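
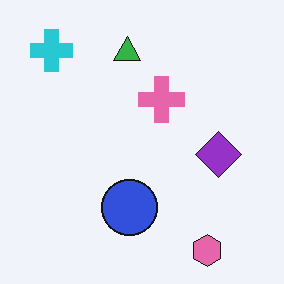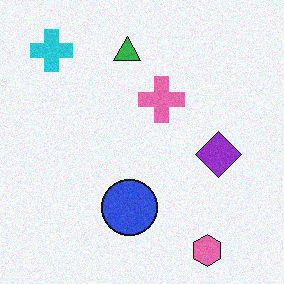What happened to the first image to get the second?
It was degraded with subtle gaussian noise.

Random speckle covers the whole image, including the flat background.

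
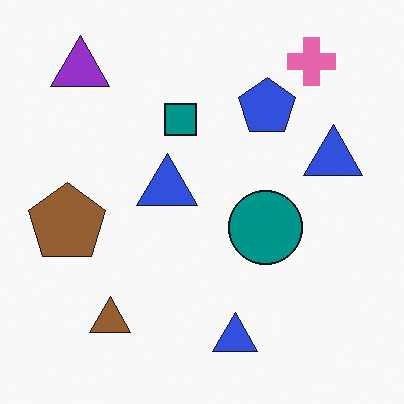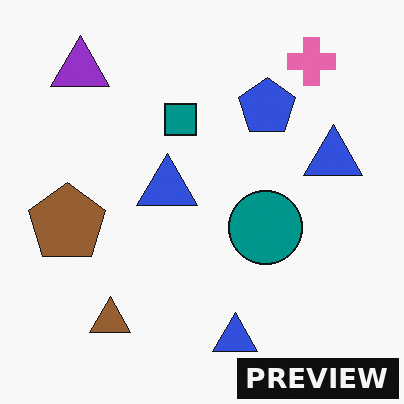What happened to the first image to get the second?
This is the original image watermarked with the text "PREVIEW" in the lower-right corner.

A dark label reading "PREVIEW" appears in the lower-right corner.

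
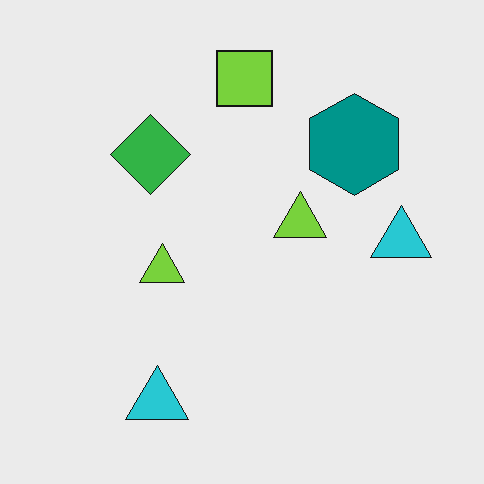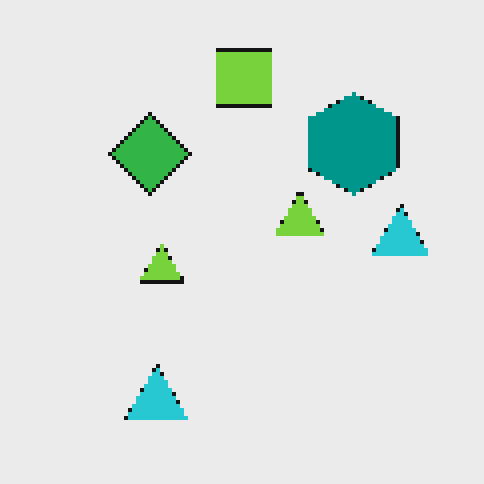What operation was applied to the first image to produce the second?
Mildly pixelated.

Shapes are reduced to large square blocks; fine edges and outlines are lost — a downscale-then-upscale (mosaic) effect.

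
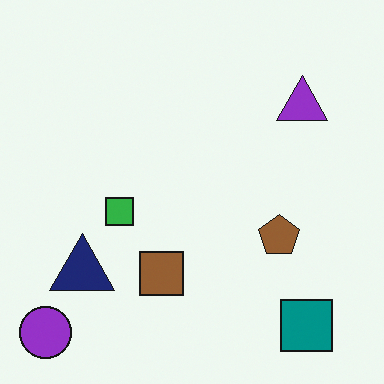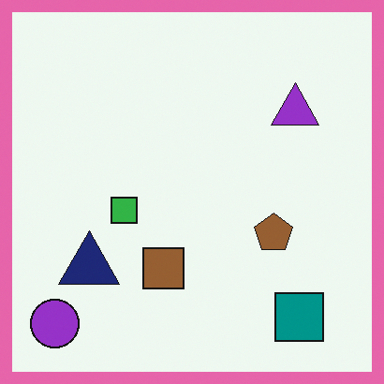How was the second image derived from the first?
The transformation is: framed with a pink border.

A solid pink frame runs around the edge of the second image, with the content slightly shrunk inside it.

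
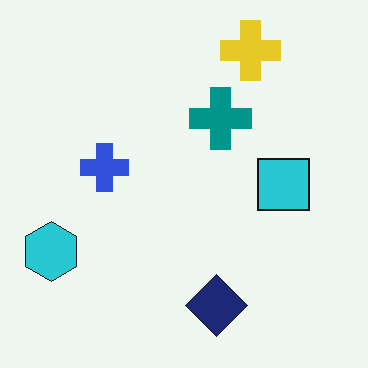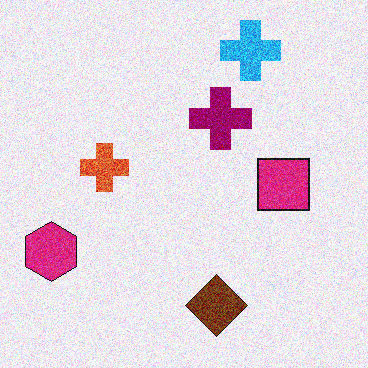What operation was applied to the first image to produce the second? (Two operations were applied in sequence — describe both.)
Degraded with moderate additive noise, then hue-shifted by a moderate amount.

Random speckle covers the whole image, including the flat background. Every shape's color has rotated by the same amount around the hue wheel — a uniform hue shift.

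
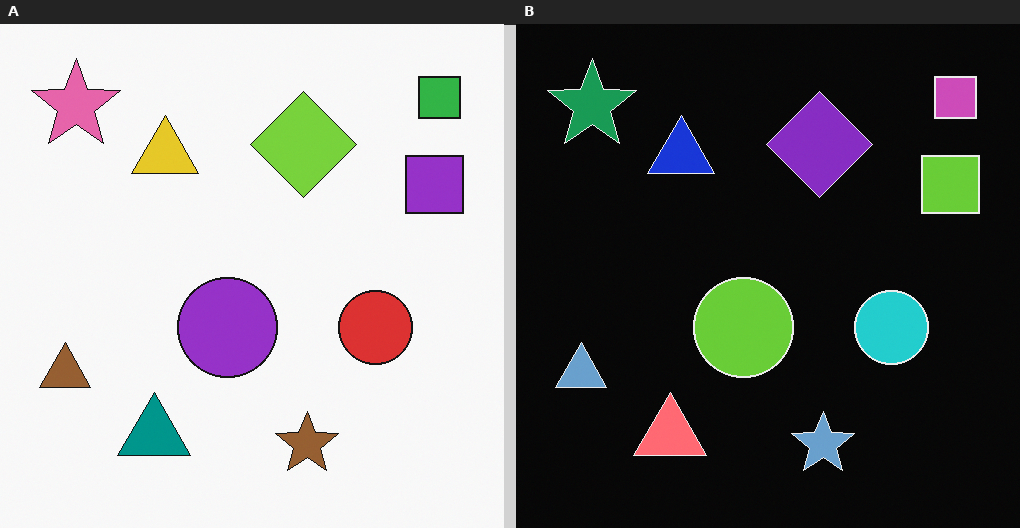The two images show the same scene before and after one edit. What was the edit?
Color-inverted (negative).

The light background has become dark and every shape's color is its complement — a photographic negative.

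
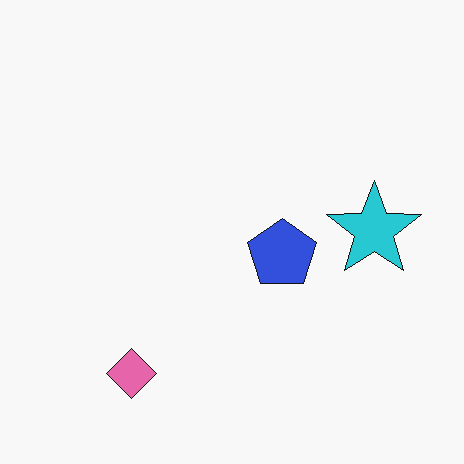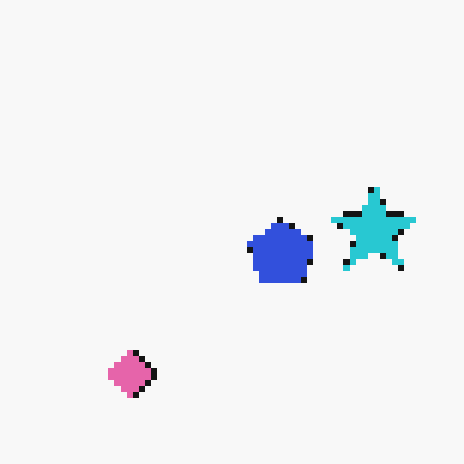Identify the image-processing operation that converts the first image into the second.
This is the original image pixelated into visible square blocks.

Shapes are reduced to large square blocks; fine edges and outlines are lost — a downscale-then-upscale (mosaic) effect.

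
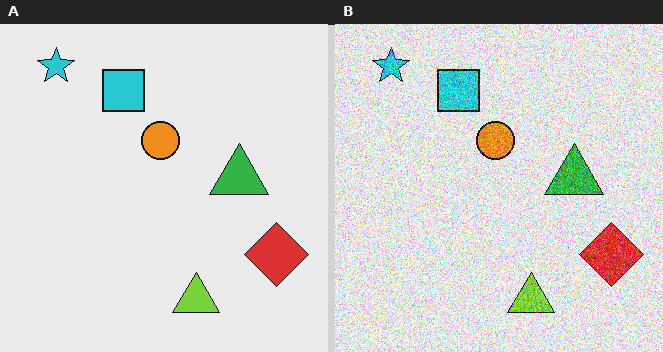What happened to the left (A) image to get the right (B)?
The image was degraded with heavy additive noise.

Random speckle covers the whole image, including the flat background.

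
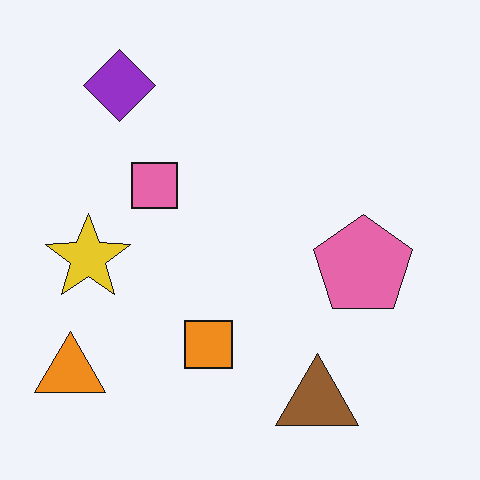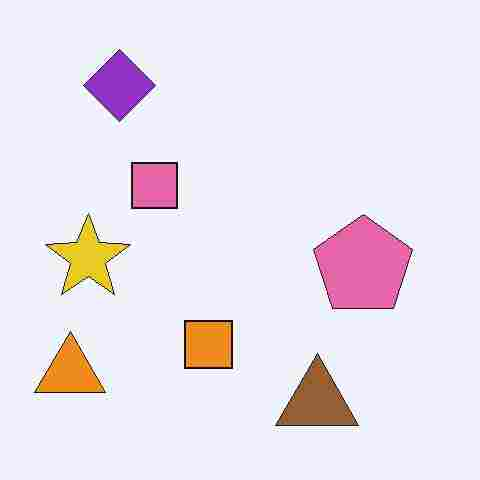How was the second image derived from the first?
Heavily JPEG-compressed with obvious blocking artifacts.

Blocky 8×8 compression artifacts appear around shape edges and the flat background shows ringing — characteristic JPEG degradation.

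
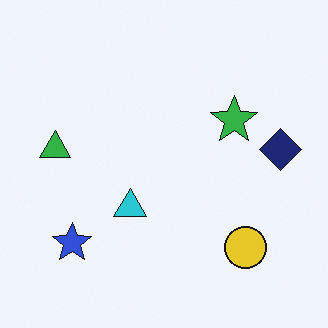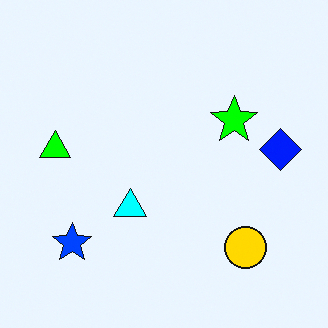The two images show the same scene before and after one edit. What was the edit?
This is the original image heavily oversaturated.

All colors are more vivid — a global saturation change.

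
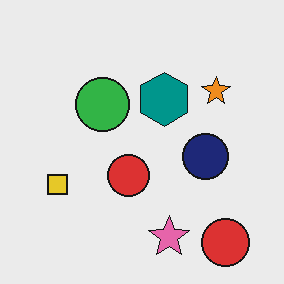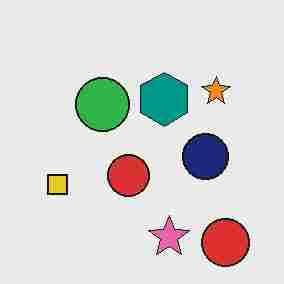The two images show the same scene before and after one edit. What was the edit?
The image was heavily JPEG-compressed with obvious blocking artifacts.

Blocky 8×8 compression artifacts appear around shape edges and the flat background shows ringing — characteristic JPEG degradation.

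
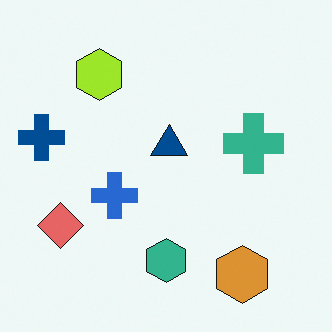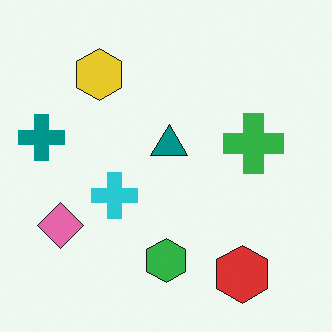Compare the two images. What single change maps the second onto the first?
The first image is the second hue-shifted by a small amount.

Every shape's color has rotated by the same amount around the hue wheel — a uniform hue shift.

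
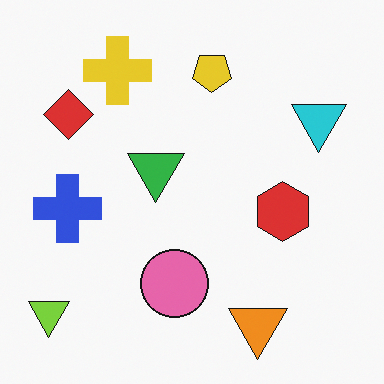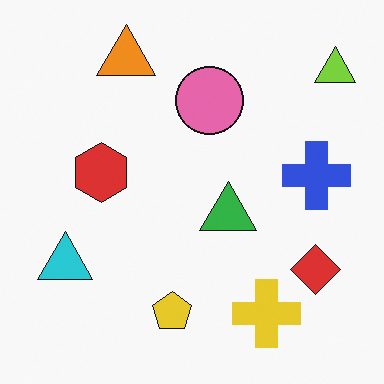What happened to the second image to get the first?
It was rotated 180°.

The lime triangle sits in the top-right of the second image and the bottom-left of the first — consistent with a whole-image 180° rotation.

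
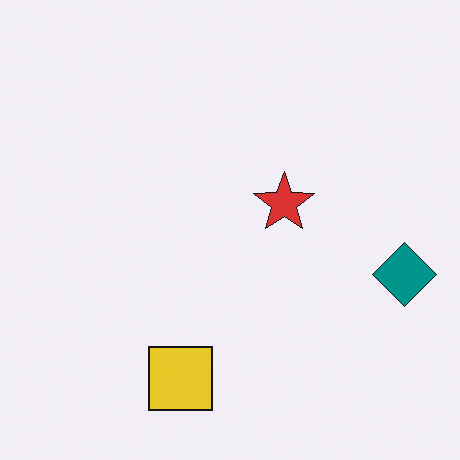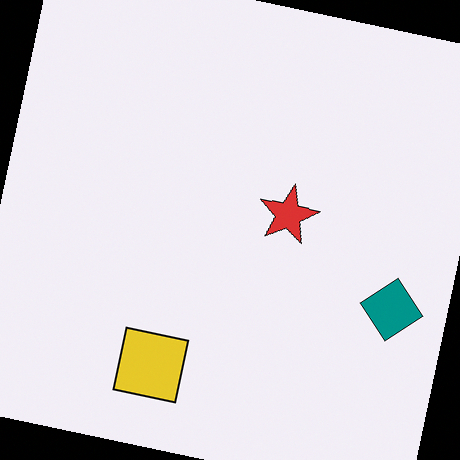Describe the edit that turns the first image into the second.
The second image is the first rotated clockwise by a slight angle.

Every shape is tilted by the same angle and the image corners show triangular fill wedges — a whole-image rotation by a non-right angle.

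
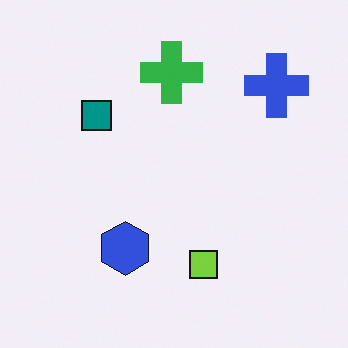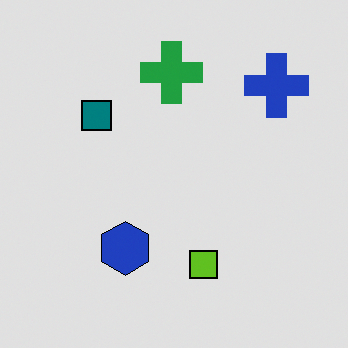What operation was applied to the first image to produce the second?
The image was moderately posterized.

Each flat color has snapped to a coarser quantized level — most visibly, the near-white background has dropped to a flat grey.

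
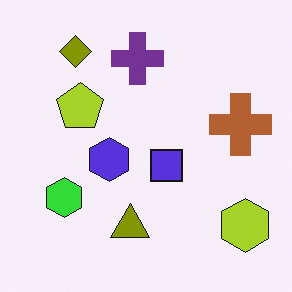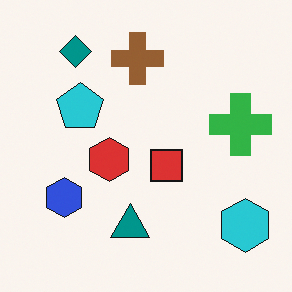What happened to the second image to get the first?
Hue-shifted by a large amount.

Every shape's color has rotated by the same amount around the hue wheel — a uniform hue shift.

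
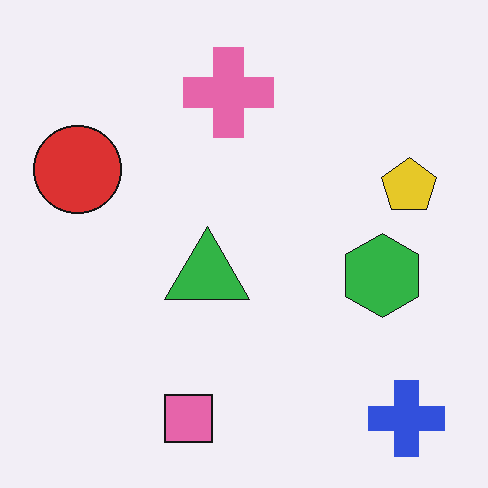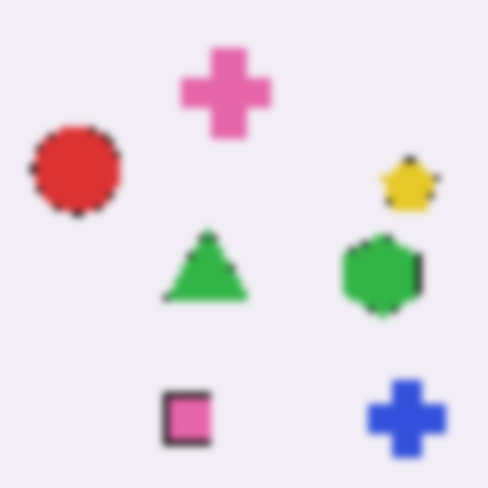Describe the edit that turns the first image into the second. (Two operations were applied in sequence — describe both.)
The image was pixelated into visible square blocks, then noticeably gaussian-blurred.

Shapes are reduced to large square blocks; fine edges and outlines are lost — a downscale-then-upscale (mosaic) effect. Shape edges and outlines are uniformly softened across the whole image.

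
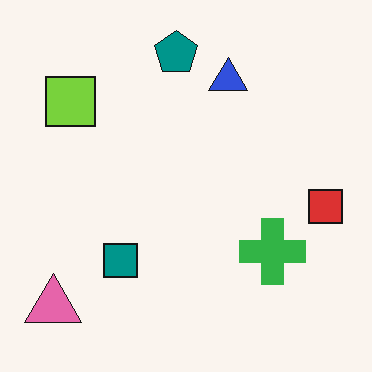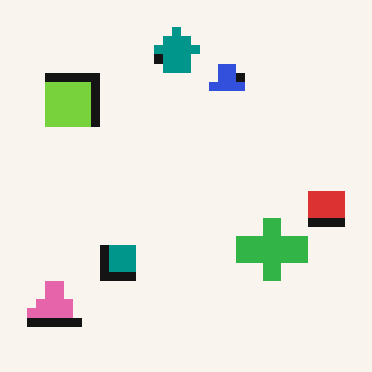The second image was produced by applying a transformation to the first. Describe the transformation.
The second image is the first coarsely pixelated.

Shapes are reduced to large square blocks; fine edges and outlines are lost — a downscale-then-upscale (mosaic) effect.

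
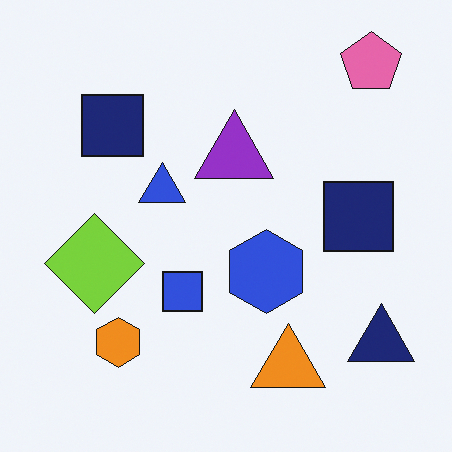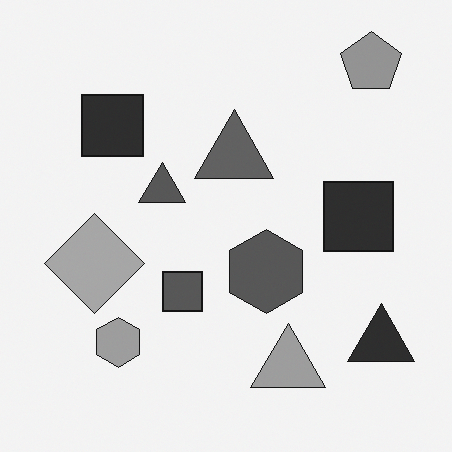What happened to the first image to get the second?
It was converted to grayscale.

All color is removed — every shape is now a shade of grey.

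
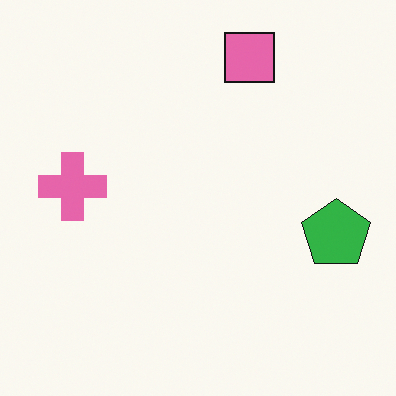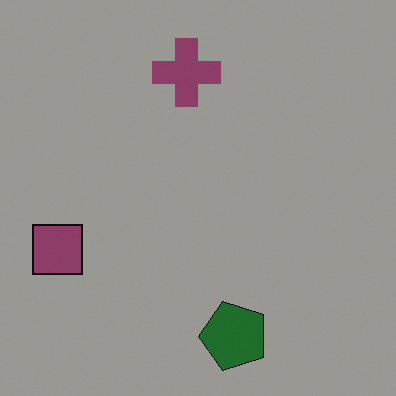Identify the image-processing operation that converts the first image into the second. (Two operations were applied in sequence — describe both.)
The transformation is: transposed (reflected across the top-left ↔ bottom-right diagonal), then noticeably darkened.

Shapes have swapped their row and column positions — what was in the top-right is now in the bottom-left — a diagonal reflection. Every pixel — background and shapes alike — is uniformly darkened.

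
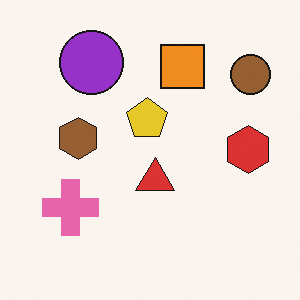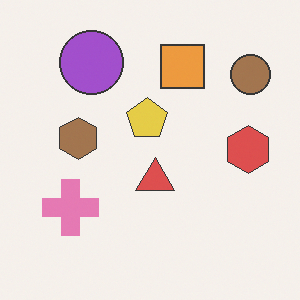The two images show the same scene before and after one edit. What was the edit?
This is the original image given slightly reduced contrast.

Tones are pushed toward mid-grey across the whole image — a global contrast change.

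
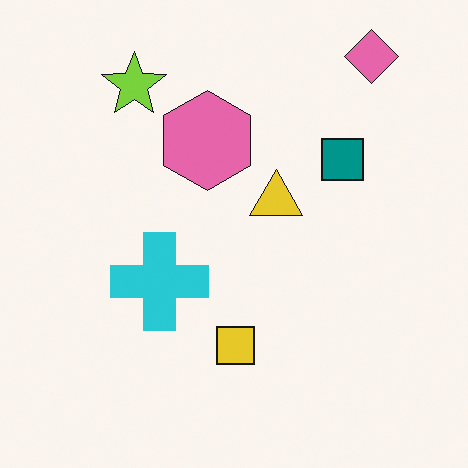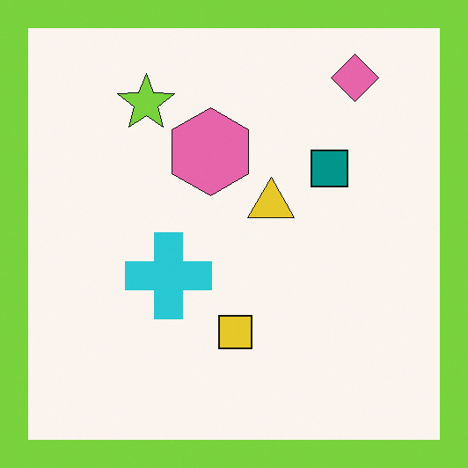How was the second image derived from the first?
The second image is the first framed with a lime border.

A solid lime frame runs around the edge of the second image, with the content slightly shrunk inside it.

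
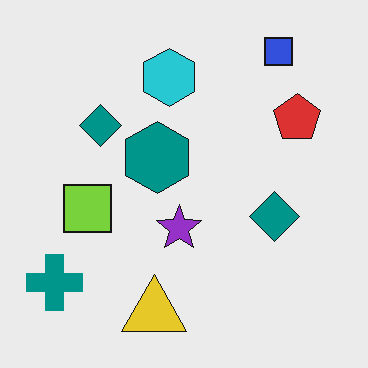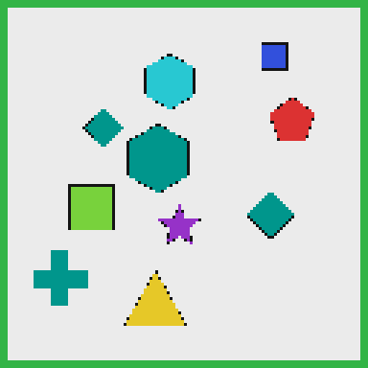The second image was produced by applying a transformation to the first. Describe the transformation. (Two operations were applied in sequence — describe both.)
The transformation is: mildly pixelated, then framed with a green border.

Shapes are reduced to large square blocks; fine edges and outlines are lost — a downscale-then-upscale (mosaic) effect. A solid green frame runs around the edge of the second image, with the content slightly shrunk inside it.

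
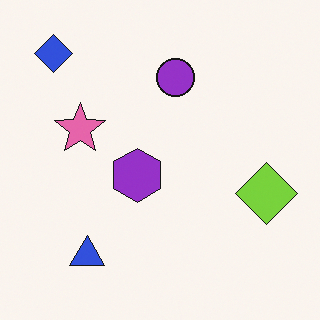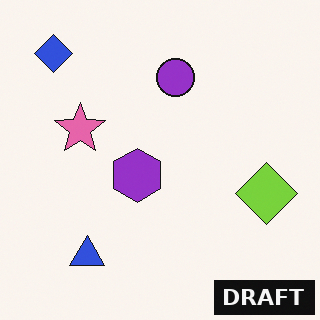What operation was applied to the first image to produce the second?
The second image is the first watermarked with the text "DRAFT" in the lower-right corner.

A dark label reading "DRAFT" appears in the lower-right corner.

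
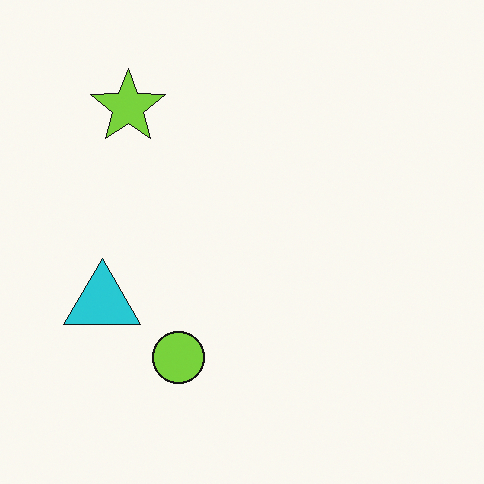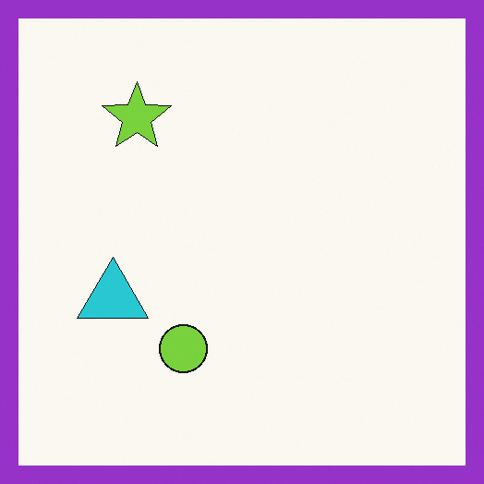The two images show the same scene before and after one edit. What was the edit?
The transformation is: framed with a purple border.

A solid purple frame runs around the edge of the second image, with the content slightly shrunk inside it.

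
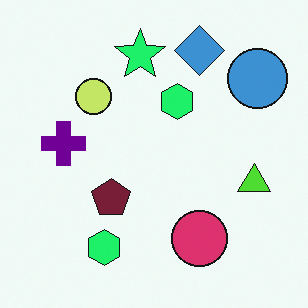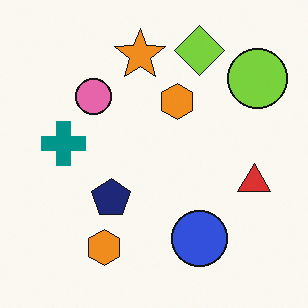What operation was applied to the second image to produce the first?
The image was hue-shifted by a moderate amount.

Every shape's color has rotated by the same amount around the hue wheel — a uniform hue shift.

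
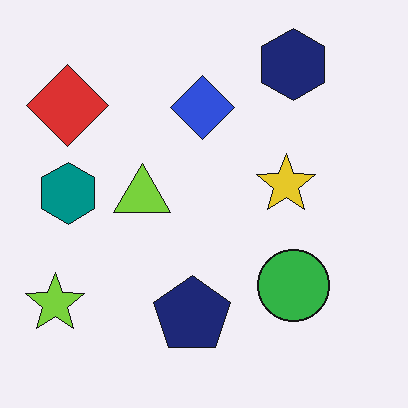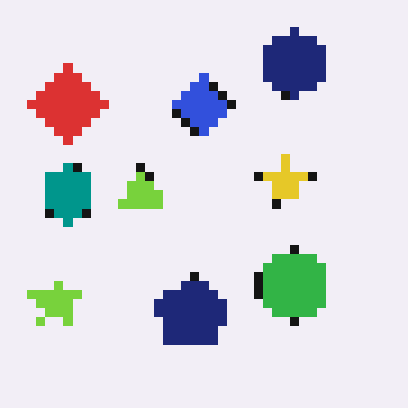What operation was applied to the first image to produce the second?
It was heavily pixelated into large blocks.

Shapes are reduced to large square blocks; fine edges and outlines are lost — a downscale-then-upscale (mosaic) effect.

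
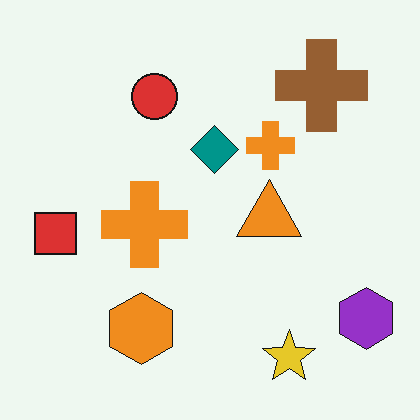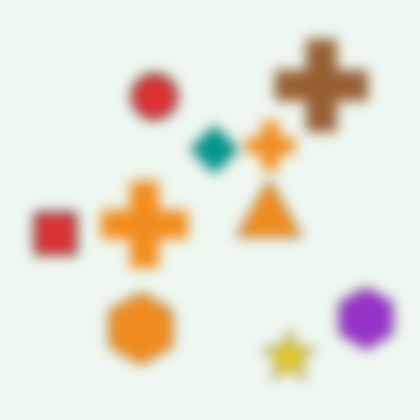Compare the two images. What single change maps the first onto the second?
The image was strongly gaussian-blurred.

Shape edges and outlines are uniformly softened across the whole image.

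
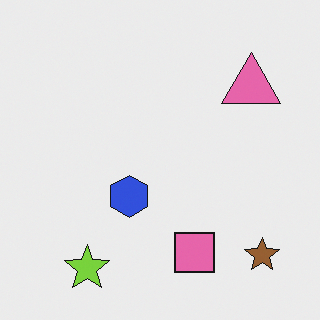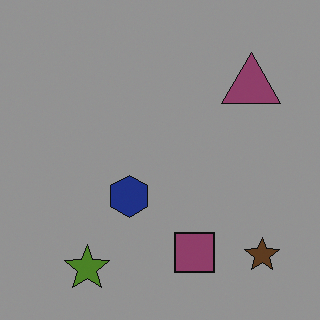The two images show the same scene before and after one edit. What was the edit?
The image was substantially darkened.

Every pixel — background and shapes alike — is uniformly darkened.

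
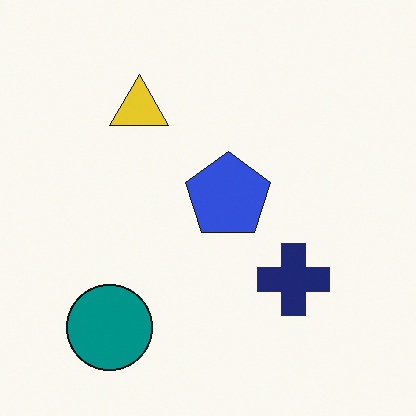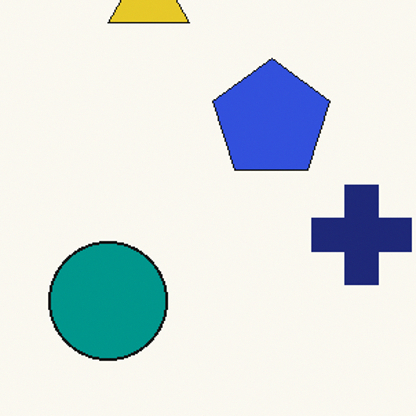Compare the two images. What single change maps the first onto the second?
This is the original image cropped slightly and scaled back up.

The visible shapes are larger and the field of view is narrower; shapes near the original edges may be partly or wholly outside the frame — a crop-and-rescale.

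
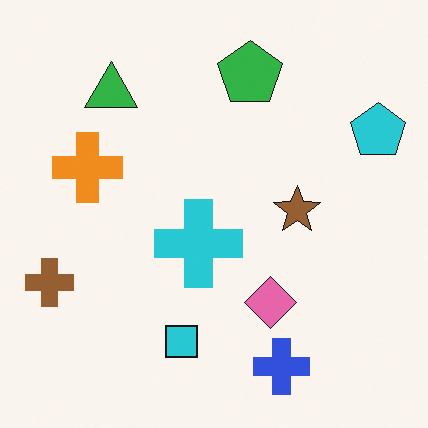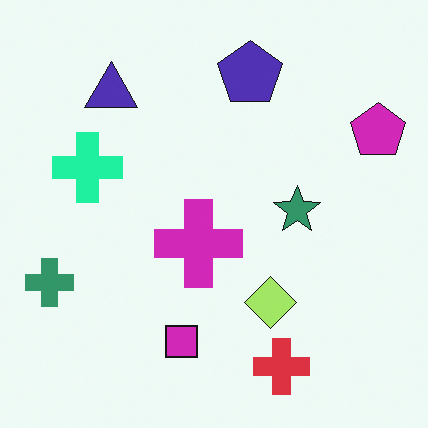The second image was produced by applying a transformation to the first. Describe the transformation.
The image was hue-shifted noticeably.

Every shape's color has rotated by the same amount around the hue wheel — a uniform hue shift.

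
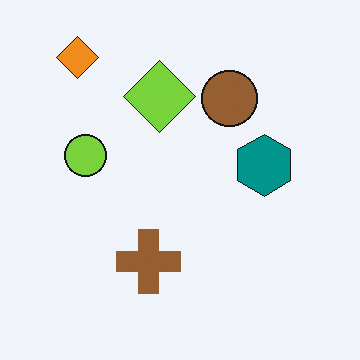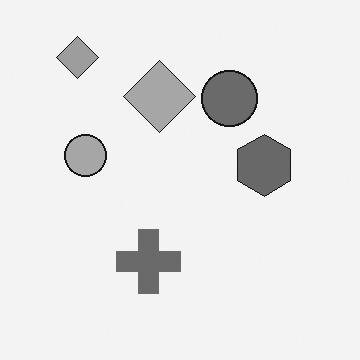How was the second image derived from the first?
The transformation is: converted to grayscale.

All color is removed — every shape is now a shade of grey.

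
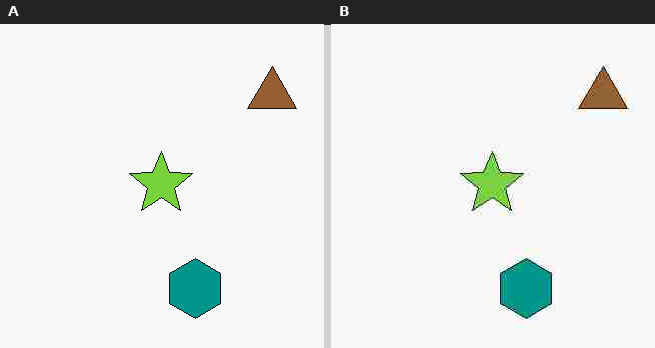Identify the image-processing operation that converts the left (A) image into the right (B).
The right (B) image is the left (A) degraded with heavy JPEG compression.

Blocky 8×8 compression artifacts appear around shape edges and the flat background shows ringing — characteristic JPEG degradation.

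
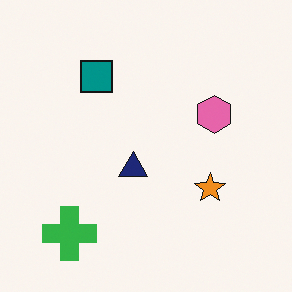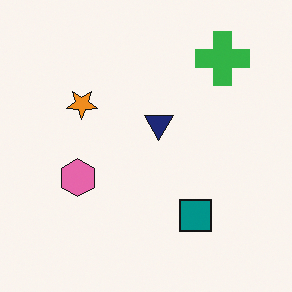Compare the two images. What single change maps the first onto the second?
The second image is the first rotated 180°.

The green cross sits in the bottom-left of the first image and the top-right of the second — consistent with a whole-image 180° rotation.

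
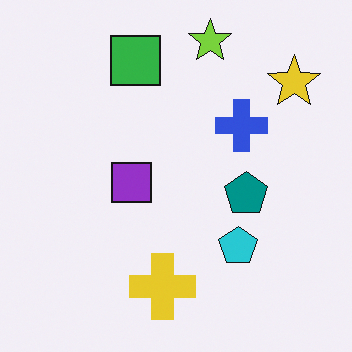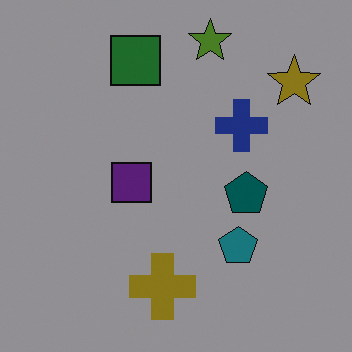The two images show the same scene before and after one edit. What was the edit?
This is the original image noticeably darkened.

Every pixel — background and shapes alike — is uniformly darkened.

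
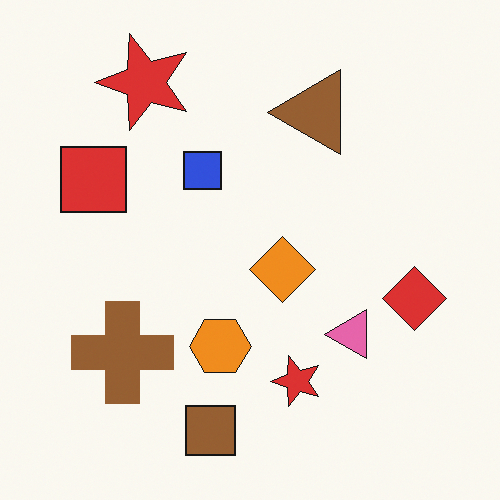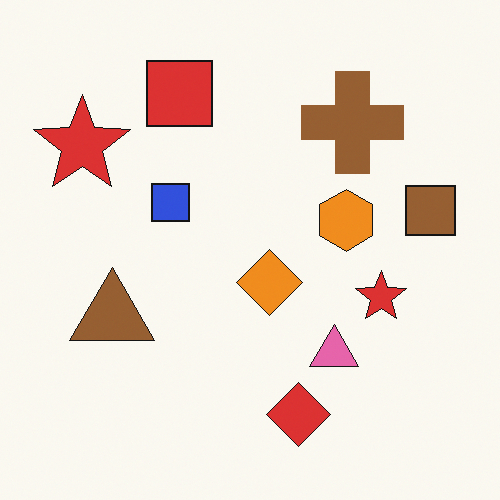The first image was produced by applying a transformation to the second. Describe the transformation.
Transposed (reflected across the top-left ↔ bottom-right diagonal).

Shapes have swapped their row and column positions — what was in the top-right is now in the bottom-left — a diagonal reflection.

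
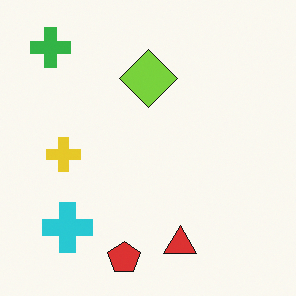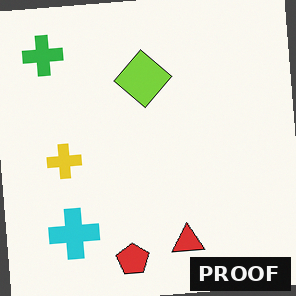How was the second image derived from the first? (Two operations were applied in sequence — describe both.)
The transformation is: rotated counter-clockwise by a slight angle, then watermarked with the text "PROOF" in the lower-right corner.

Every shape is tilted by the same angle and the image corners show triangular fill wedges — a whole-image rotation by a non-right angle. A dark label reading "PROOF" appears in the lower-right corner.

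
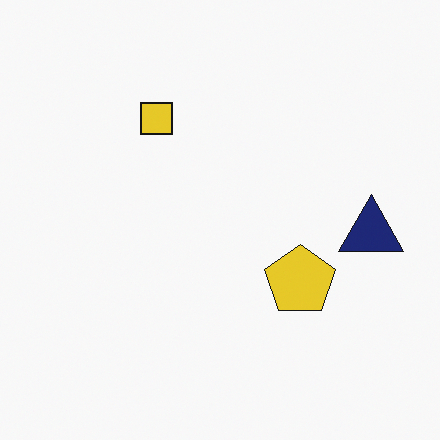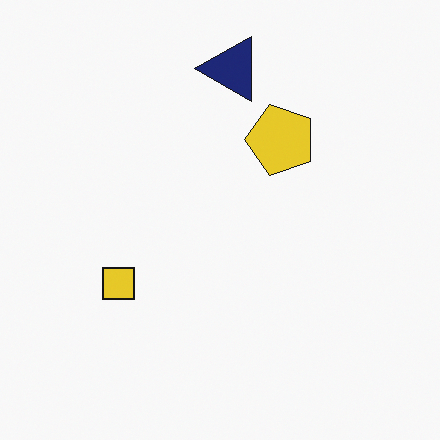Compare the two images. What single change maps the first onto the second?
It was rotated 90° counter-clockwise.

The navy triangle sits in the right of the first image and the top of the second — consistent with a whole-image 90° counter-clockwise rotation.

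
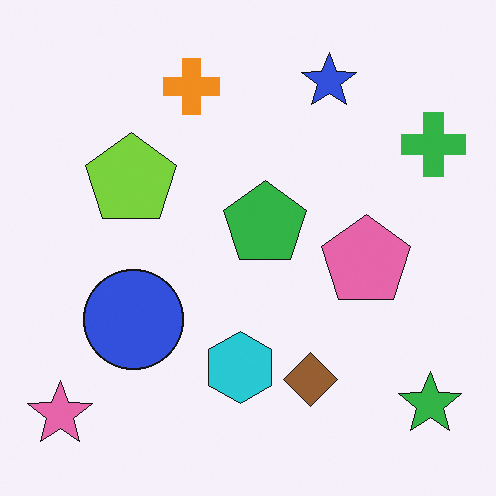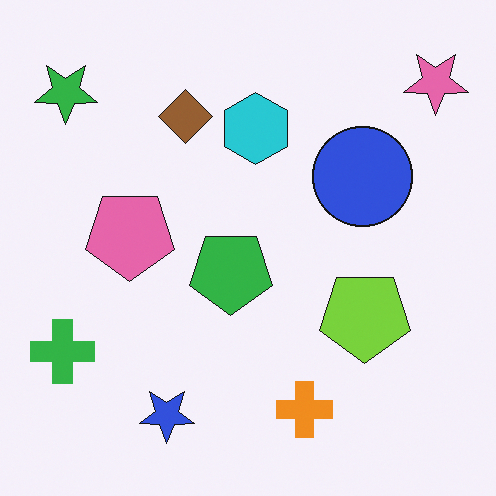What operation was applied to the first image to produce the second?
The transformation is: rotated 180°.

The pink star sits in the bottom-left of the first image and the top-right of the second — consistent with a whole-image 180° rotation.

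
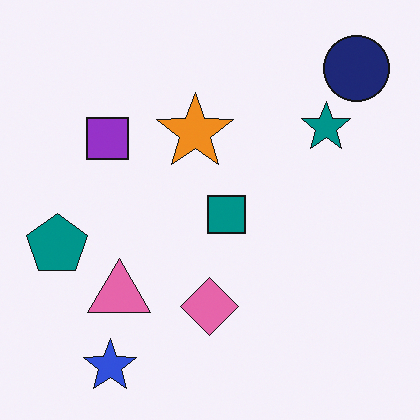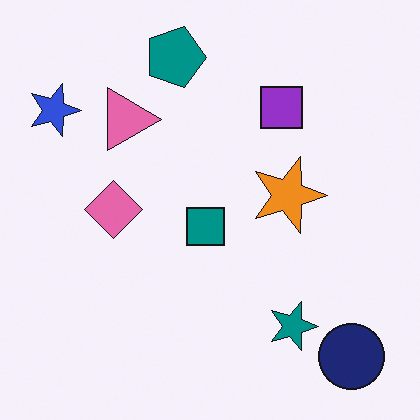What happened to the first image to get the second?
Rotated 90° clockwise.

The navy circle sits in the top-right of the first image and the bottom-right of the second — consistent with a whole-image 90° clockwise rotation.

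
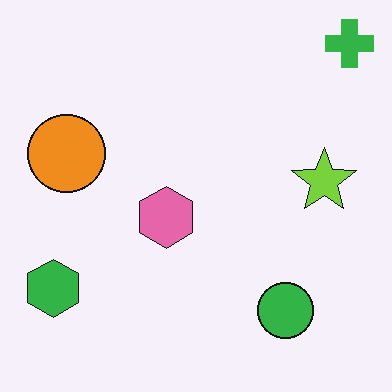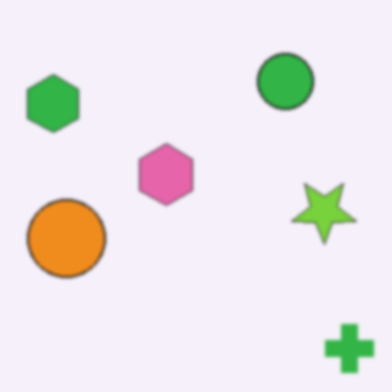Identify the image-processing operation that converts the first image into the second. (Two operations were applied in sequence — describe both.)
This is the original image flipped vertically (top ↔ bottom), then given a subtle gaussian blur.

The green cross is in the top-right of the first image and the bottom-right of the second — shapes on opposite sides of the horizontal midline have swapped in a mirror flip. Shape edges and outlines are uniformly softened across the whole image.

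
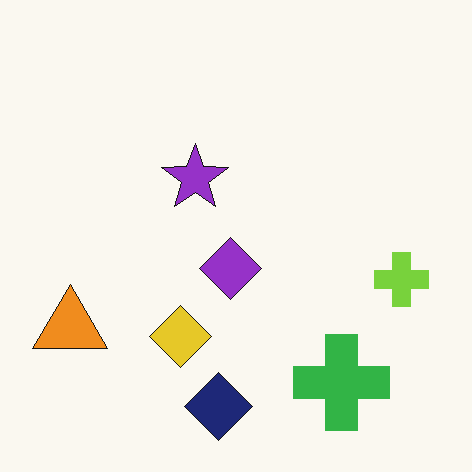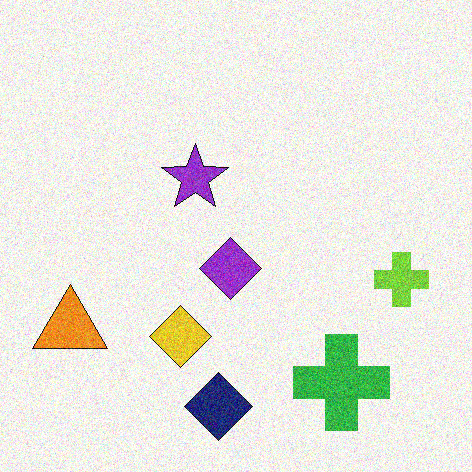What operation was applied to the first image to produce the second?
It was degraded with moderate additive noise.

Random speckle covers the whole image, including the flat background.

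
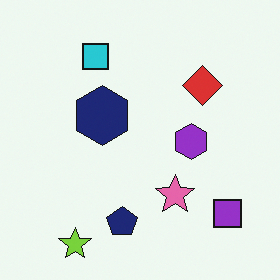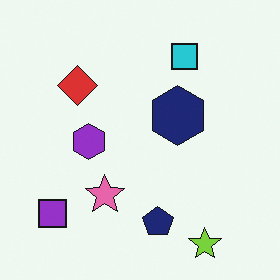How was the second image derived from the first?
It was flipped horizontally (left ↔ right).

The purple square is in the bottom-right of the first image and the bottom-left of the second — shapes on opposite sides of the vertical midline have swapped in a mirror flip.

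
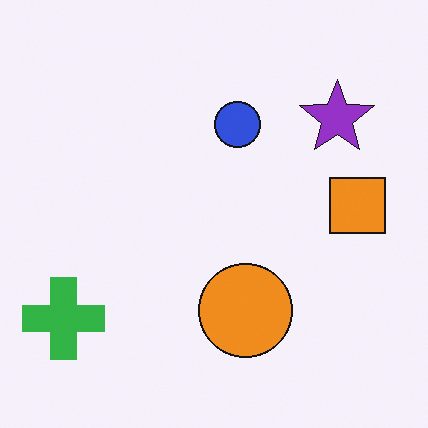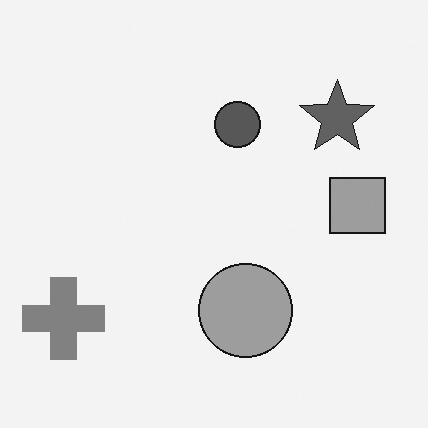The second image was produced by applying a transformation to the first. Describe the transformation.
The second image is the first converted to grayscale.

All color is removed — every shape is now a shade of grey.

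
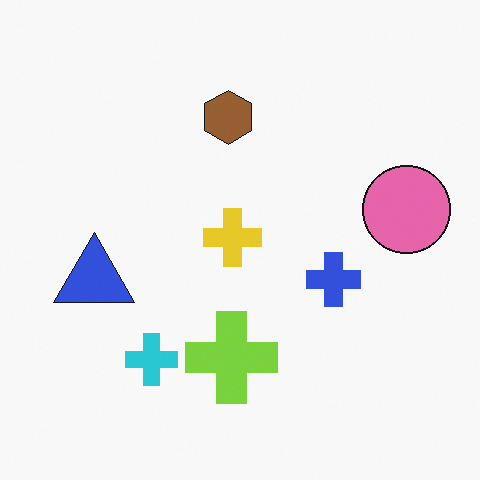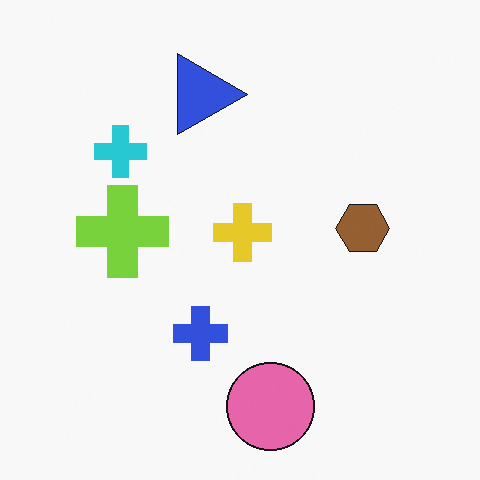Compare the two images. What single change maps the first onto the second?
Rotated 90° clockwise.

The pink circle sits in the right of the first image and the bottom of the second — consistent with a whole-image 90° clockwise rotation.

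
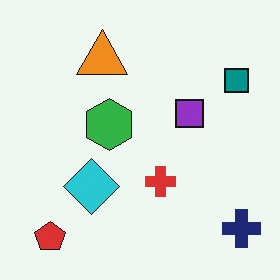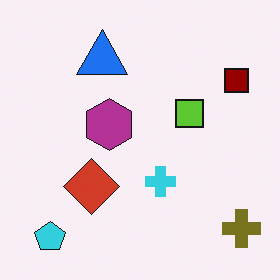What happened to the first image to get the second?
It was hue-shifted by a large amount.

Every shape's color has rotated by the same amount around the hue wheel — a uniform hue shift.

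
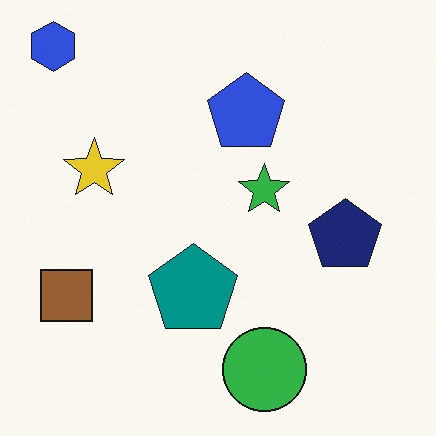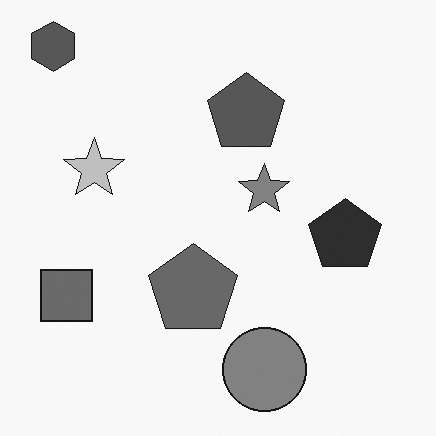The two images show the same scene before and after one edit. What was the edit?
It was converted to grayscale.

All color is removed — every shape is now a shade of grey.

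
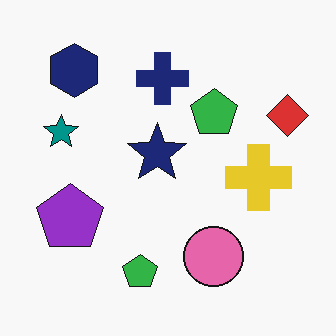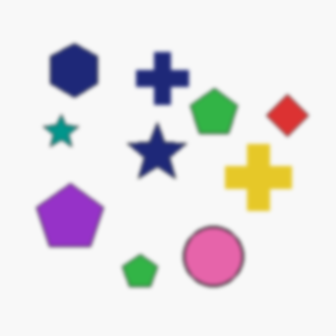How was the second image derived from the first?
The image was slightly softened.

Shape edges and outlines are uniformly softened across the whole image.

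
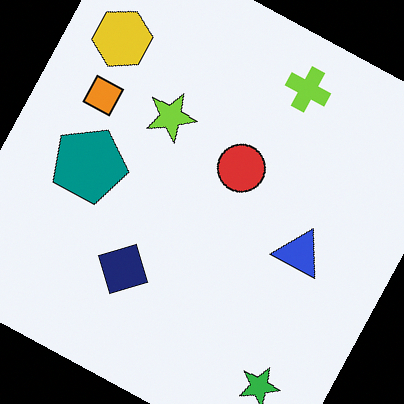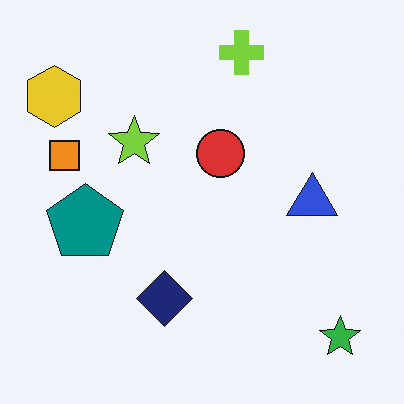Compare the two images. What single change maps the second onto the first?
The image was rotated clockwise by a clearly visible amount.

Every shape is tilted by the same angle and the image corners show triangular fill wedges — a whole-image rotation by a non-right angle.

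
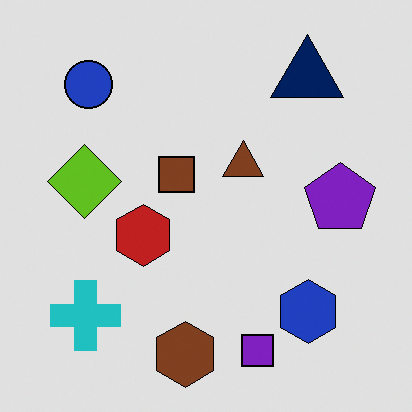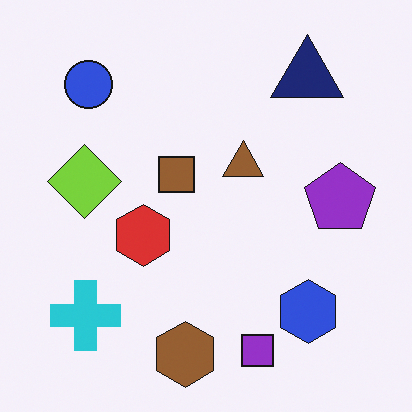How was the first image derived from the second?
It was posterized to a reduced palette.

Each flat color has snapped to a coarser quantized level — most visibly, the near-white background has dropped to a flat grey.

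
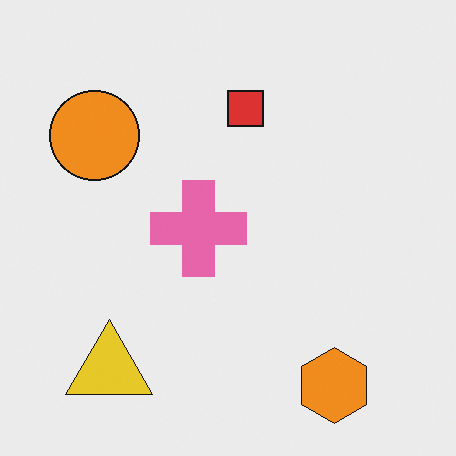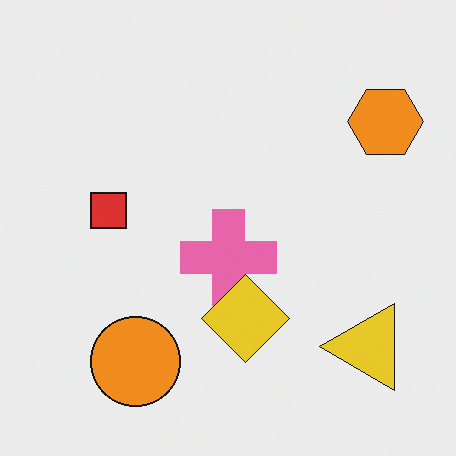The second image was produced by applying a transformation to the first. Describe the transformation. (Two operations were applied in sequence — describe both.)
Rotated 90° counter-clockwise, then overlaid with an additional yellow diamond.

The orange hexagon sits in the bottom-right of the first image and the top-right of the second — consistent with a whole-image 90° counter-clockwise rotation. A yellow diamond appears in the second image that is absent from the first.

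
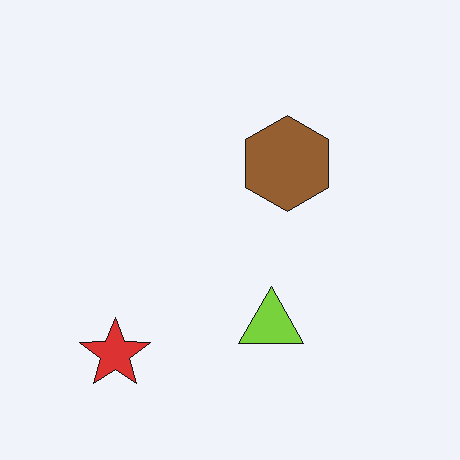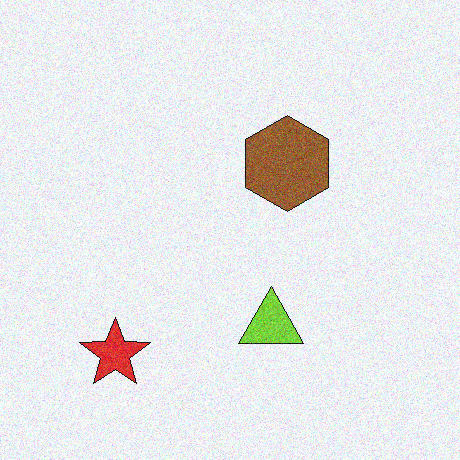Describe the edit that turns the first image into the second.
The second image is the first degraded with moderate additive noise.

Random speckle covers the whole image, including the flat background.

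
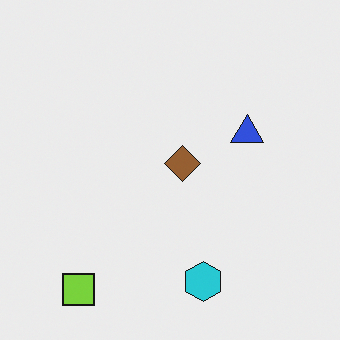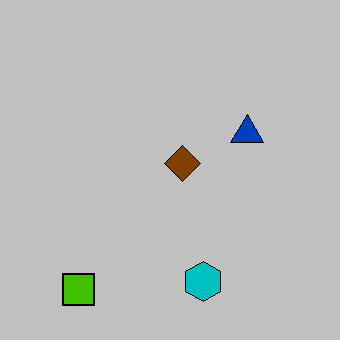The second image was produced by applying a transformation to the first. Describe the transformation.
The transformation is: heavily posterized to just a handful of flat colors.

Each flat color has snapped to a coarser quantized level — most visibly, the near-white background has dropped to a flat grey.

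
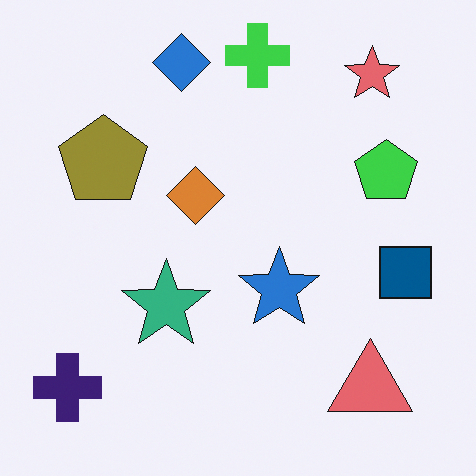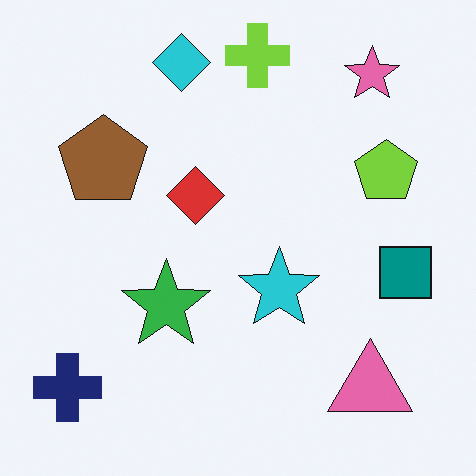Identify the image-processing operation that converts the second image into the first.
The transformation is: hue-shifted by a small amount.

Every shape's color has rotated by the same amount around the hue wheel — a uniform hue shift.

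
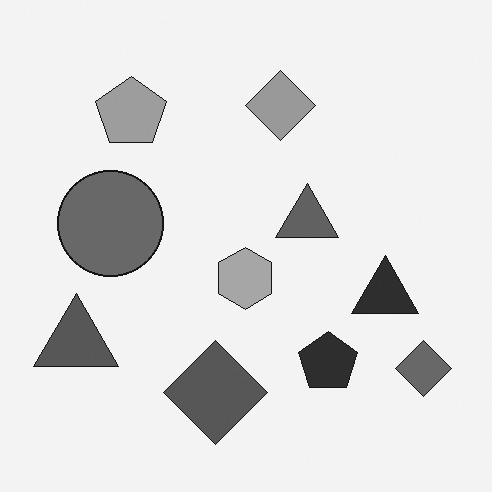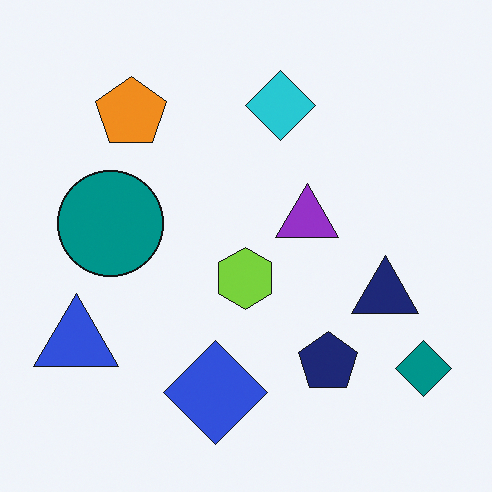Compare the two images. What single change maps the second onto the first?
Converted to grayscale.

All color is removed — every shape is now a shade of grey.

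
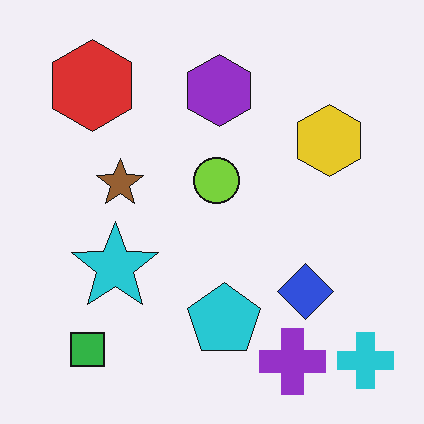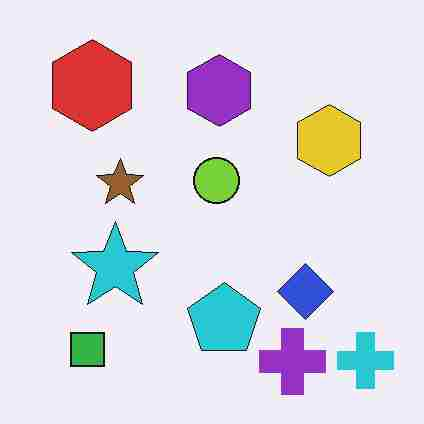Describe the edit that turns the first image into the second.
Heavily JPEG-compressed with obvious blocking artifacts.

Blocky 8×8 compression artifacts appear around shape edges and the flat background shows ringing — characteristic JPEG degradation.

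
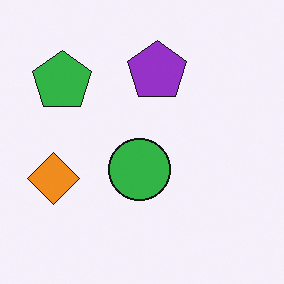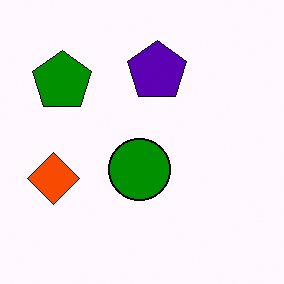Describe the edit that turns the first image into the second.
The second image is the first boosted in contrast.

Tones are pushed away from mid-grey across the whole image — a global contrast change.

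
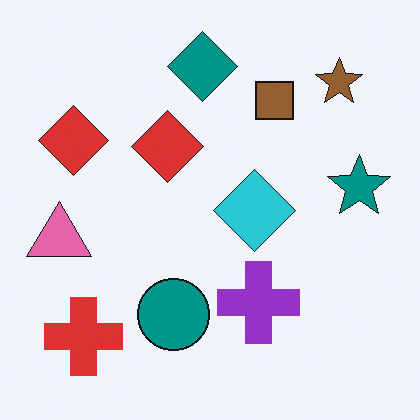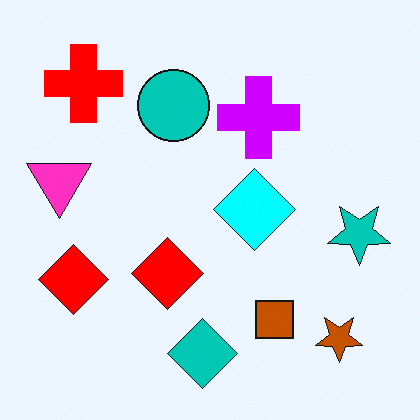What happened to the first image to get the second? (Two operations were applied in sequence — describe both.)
The image was made much more vivid (saturation change), then flipped vertically (top ↔ bottom).

All colors are more vivid — a global saturation change. The teal diamond is in the top of the first image and the bottom of the second — shapes on opposite sides of the horizontal midline have swapped in a mirror flip.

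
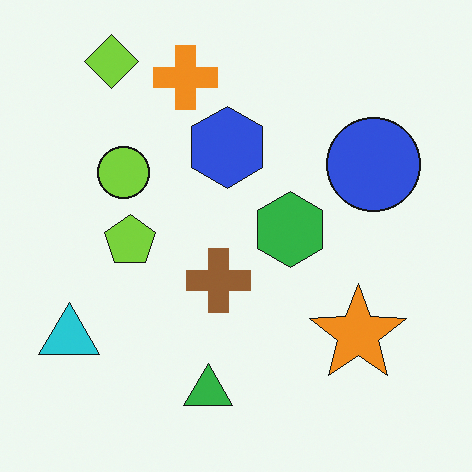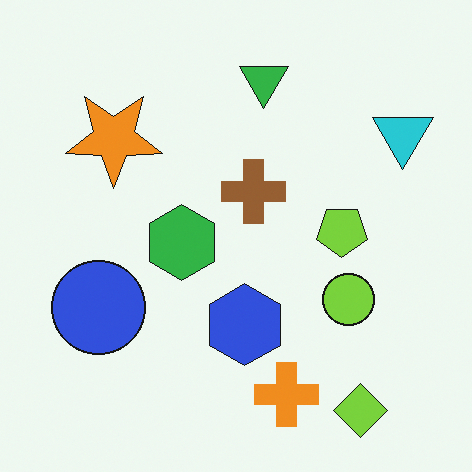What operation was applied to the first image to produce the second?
Rotated 180°.

The lime diamond sits in the top-left of the first image and the bottom-right of the second — consistent with a whole-image 180° rotation.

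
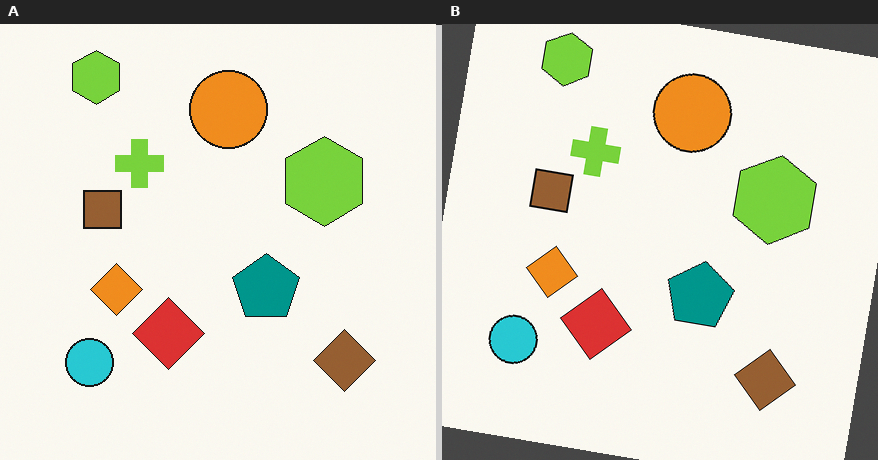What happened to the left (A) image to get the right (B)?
The transformation is: rotated clockwise by a slight angle.

Every shape is tilted by the same angle and the image corners show triangular fill wedges — a whole-image rotation by a non-right angle.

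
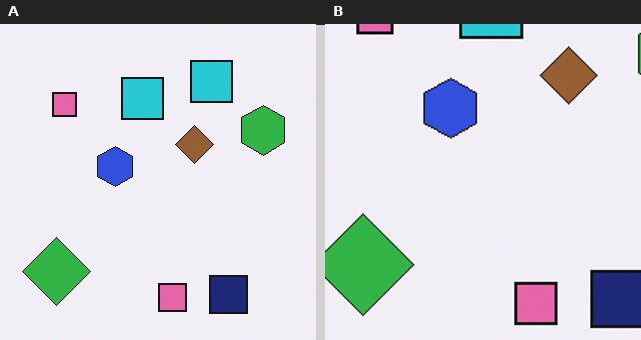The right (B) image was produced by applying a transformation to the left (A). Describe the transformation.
The image was cropped slightly and scaled back up.

The visible shapes are larger and the field of view is narrower; shapes near the original edges may be partly or wholly outside the frame — a crop-and-rescale.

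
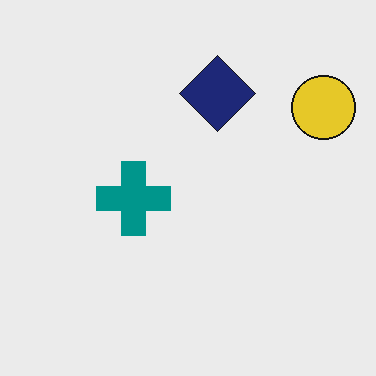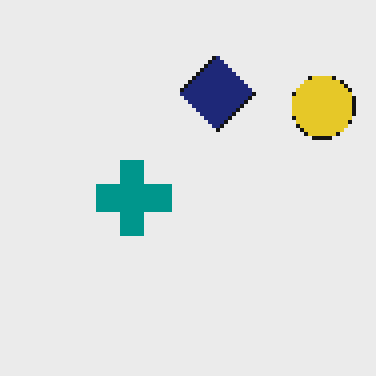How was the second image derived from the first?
The transformation is: lightly pixelated (a mild mosaic effect).

Shapes are reduced to large square blocks; fine edges and outlines are lost — a downscale-then-upscale (mosaic) effect.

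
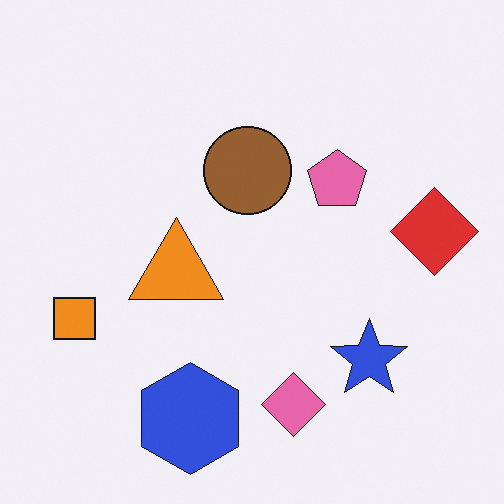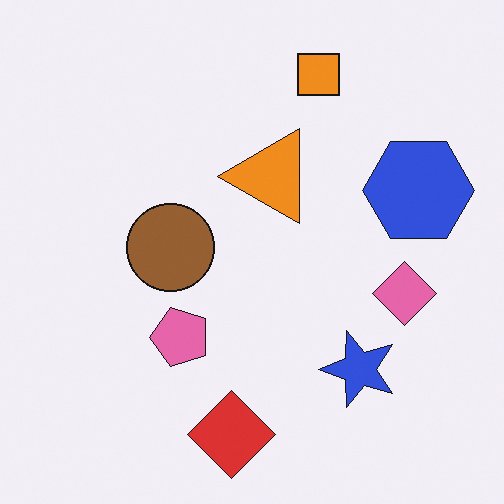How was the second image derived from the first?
The transformation is: transposed (reflected across the top-left ↔ bottom-right diagonal).

Shapes have swapped their row and column positions — what was in the top-right is now in the bottom-left — a diagonal reflection.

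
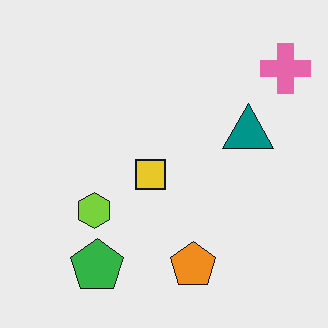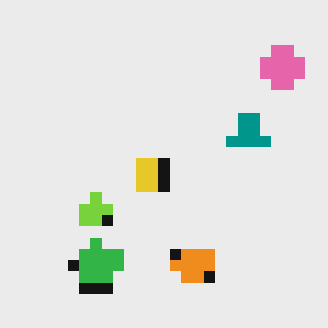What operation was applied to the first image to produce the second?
The second image is the first coarsely pixelated.

Shapes are reduced to large square blocks; fine edges and outlines are lost — a downscale-then-upscale (mosaic) effect.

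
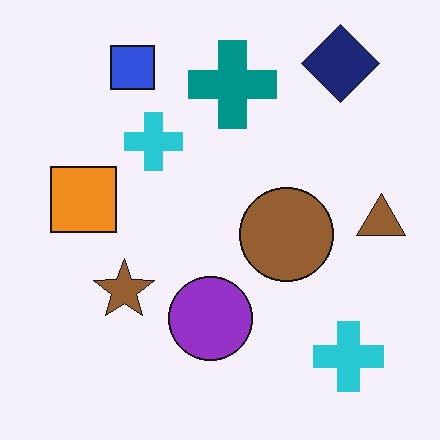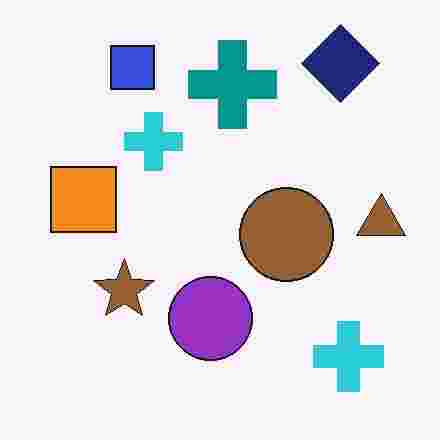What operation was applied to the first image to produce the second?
The second image is the first degraded with heavy JPEG compression.

Blocky 8×8 compression artifacts appear around shape edges and the flat background shows ringing — characteristic JPEG degradation.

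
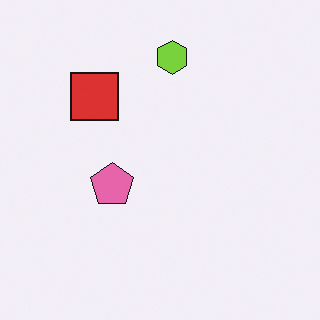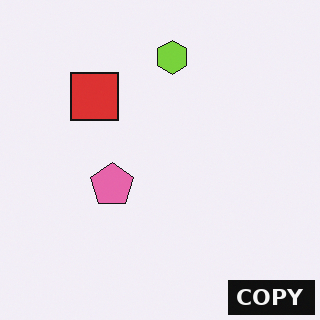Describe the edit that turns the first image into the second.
This is the original image watermarked with the text "COPY" in the lower-right corner.

A dark label reading "COPY" appears in the lower-right corner.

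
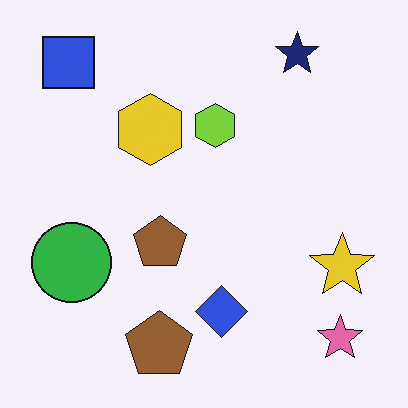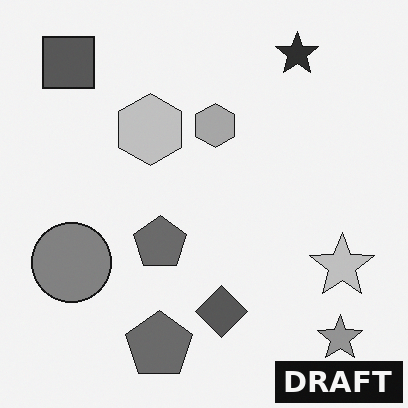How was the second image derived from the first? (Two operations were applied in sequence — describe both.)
The second image is the first converted to grayscale, then watermarked with the text "DRAFT" in the lower-right corner.

All color is removed — every shape is now a shade of grey. A dark label reading "DRAFT" appears in the lower-right corner.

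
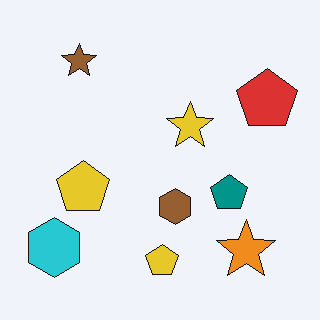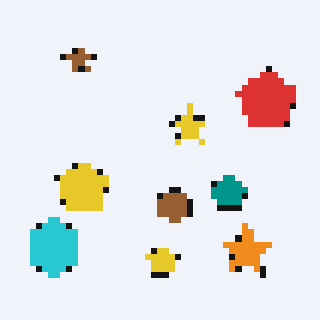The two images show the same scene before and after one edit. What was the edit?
Pixelated into visible square blocks.

Shapes are reduced to large square blocks; fine edges and outlines are lost — a downscale-then-upscale (mosaic) effect.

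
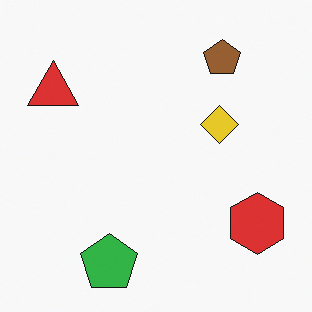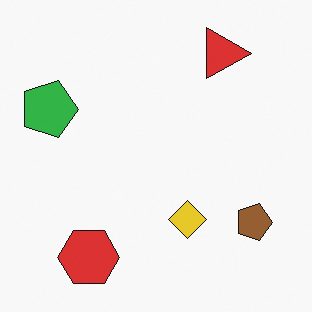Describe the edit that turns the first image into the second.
This is the original image rotated 90° clockwise.

The red triangle sits in the top-left of the first image and the top-right of the second — consistent with a whole-image 90° clockwise rotation.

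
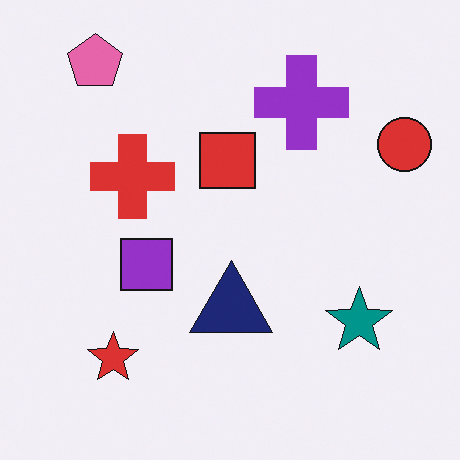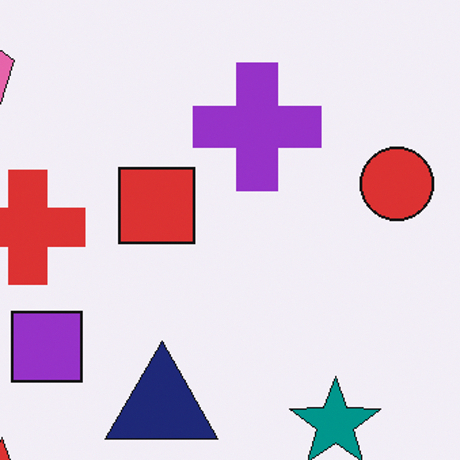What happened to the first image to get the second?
The second image is the first cropped slightly and scaled back up.

The visible shapes are larger and the field of view is narrower; shapes near the original edges may be partly or wholly outside the frame — a crop-and-rescale.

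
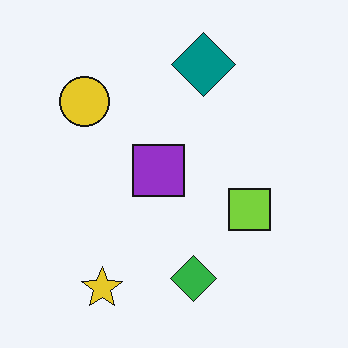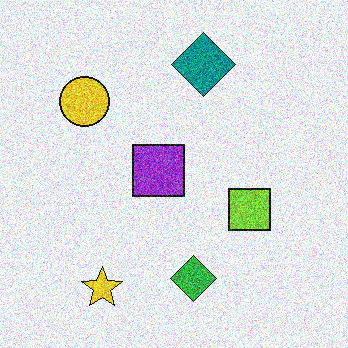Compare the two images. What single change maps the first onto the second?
This is the original image degraded with heavy additive noise.

Random speckle covers the whole image, including the flat background.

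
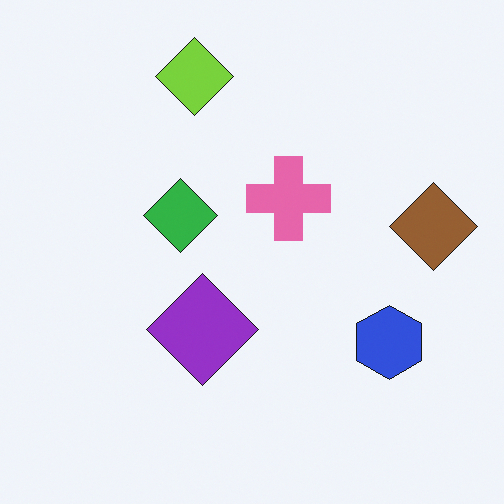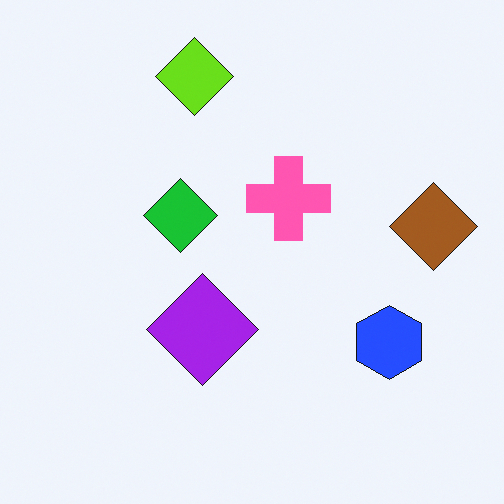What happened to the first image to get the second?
The transformation is: slightly oversaturated.

All colors are more vivid — a global saturation change.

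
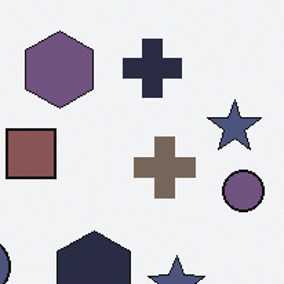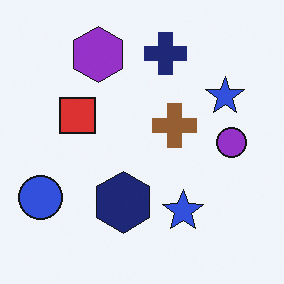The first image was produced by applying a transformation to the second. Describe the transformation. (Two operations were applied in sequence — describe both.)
The first image is the second cropped to a modestly smaller region and rescaled, then made much more muted (saturation change).

The visible shapes are larger and the field of view is narrower; shapes near the original edges may be partly or wholly outside the frame — a crop-and-rescale. All colors are more muted and greyish — a global saturation change.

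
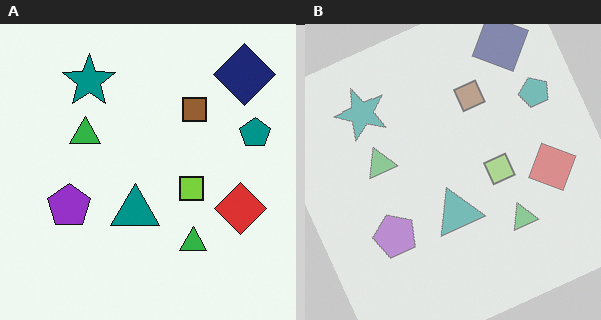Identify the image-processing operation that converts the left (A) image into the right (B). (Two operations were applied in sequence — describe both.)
The right (B) image is the left (A) rotated counter-clockwise by a clearly visible amount, then given much lower contrast.

Every shape is tilted by the same angle and the image corners show triangular fill wedges — a whole-image rotation by a non-right angle. Tones are pushed toward mid-grey across the whole image — a global contrast change.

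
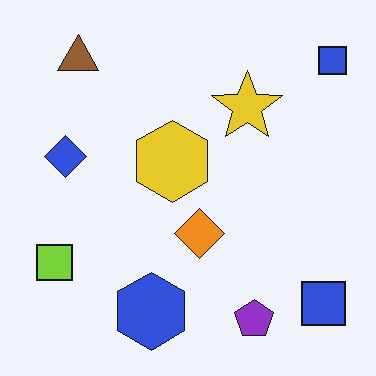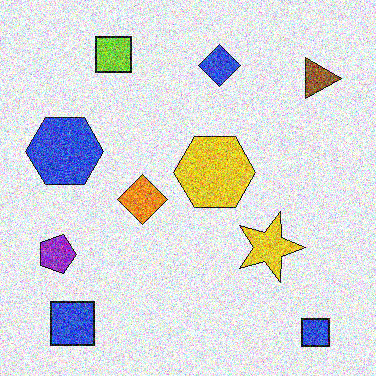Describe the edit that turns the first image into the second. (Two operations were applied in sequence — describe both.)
The image was rotated 90° clockwise, then degraded with heavy additive noise.

The brown triangle sits in the top-left of the first image and the top-right of the second — consistent with a whole-image 90° clockwise rotation. Random speckle covers the whole image, including the flat background.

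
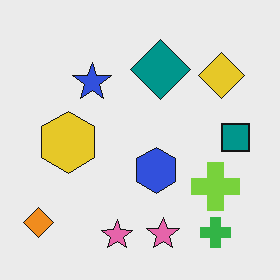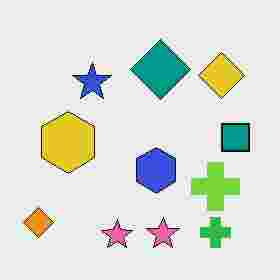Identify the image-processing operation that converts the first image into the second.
The second image is the first degraded with heavy JPEG compression.

Blocky 8×8 compression artifacts appear around shape edges and the flat background shows ringing — characteristic JPEG degradation.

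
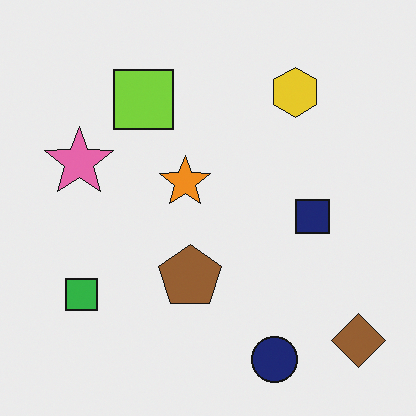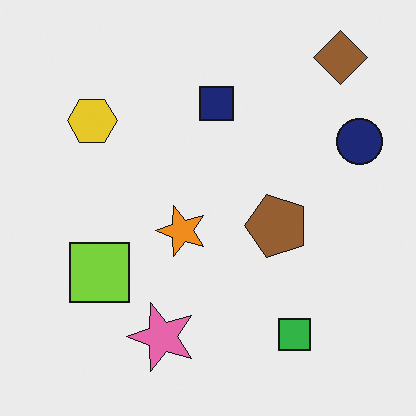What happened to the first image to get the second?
This is the original image rotated 90° counter-clockwise.

The brown diamond sits in the bottom-right of the first image and the top-right of the second — consistent with a whole-image 90° counter-clockwise rotation.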